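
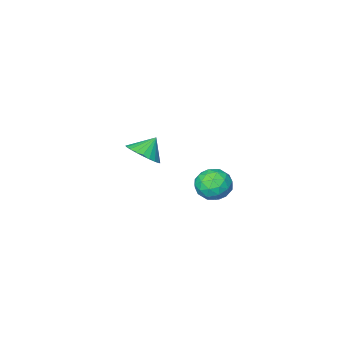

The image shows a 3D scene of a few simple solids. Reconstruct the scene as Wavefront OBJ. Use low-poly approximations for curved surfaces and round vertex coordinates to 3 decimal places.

v 1.353 -2.522 -0.238
v 1.897 -3.171 0.214
v 0.587 -2.538 0.658
v 2.042 -2.851 0.344
v 2.082 -2.481 0.385
v 2.011 -2.117 0.332
v 1.84 -1.815 0.191
v 1.596 -1.62 -0.015
v 1.314 -1.563 -0.255
v 1.038 -1.651 -0.492
v 0.81 -1.873 -0.691
v 0.665 -2.193 -0.821
v 0.625 -2.563 -0.862
v 0.695 -2.927 -0.808
v 0.866 -3.229 -0.668
v 1.111 -3.423 -0.462
v 1.393 -3.481 -0.222
v 1.669 -3.392 0.015
v 0.861 3.964 0.608
v 1.694 3.893 0.211
v 1.106 2.687 1.349
v 1.939 2.616 0.952
v 1.778 3.281 1.575
v 1.627 4.071 1.117
v 1.173 2.509 0.443
v 1.022 3.299 -0.015
v 1.887 2.994 0.109
v 2.261 3.471 0.809
v 0.539 3.109 0.751
v 0.913 3.586 1.451
v 1.257 4.041 0.344
v 1.543 2.539 1.216
v 1.449 2.93 1.582
v 1.939 2.888 1.348
v 1.217 4.145 0.877
v 1.706 4.104 0.643
v 1.755 3.744 1.445
v 1.094 2.476 0.917
v 1.583 2.435 0.683
v 0.861 3.692 0.212
v 1.351 3.65 -0.022
v 1.045 2.836 0.115
v 1.859 3.471 0.051
v 2.003 2.72 0.487
v 1.553 2.657 0.188
v 1.464 3.121 -0.081
v 2.079 3.751 0.462
v 2.222 3 0.898
v 2.128 3.391 1.264
v 2.039 3.855 0.995
v 2.192 3.223 0.403
v 0.578 3.58 0.662
v 0.721 2.829 1.098
v 0.761 2.725 0.565
v 0.672 3.189 0.296
v 0.797 3.86 1.073
v 0.941 3.109 1.509
v 1.336 3.459 1.641
v 1.247 3.923 1.372
v 0.608 3.357 1.157
f 2 1 4
f 2 4 3
f 4 1 5
f 4 5 3
f 5 1 6
f 5 6 3
f 6 1 7
f 6 7 3
f 7 1 8
f 7 8 3
f 8 1 9
f 8 9 3
f 9 1 10
f 9 10 3
f 10 1 11
f 10 11 3
f 11 1 12
f 11 12 3
f 12 1 13
f 12 13 3
f 13 1 14
f 13 14 3
f 14 1 15
f 14 15 3
f 15 1 16
f 15 16 3
f 16 1 17
f 16 17 3
f 17 1 18
f 17 18 3
f 18 1 2
f 18 2 3
f 19 56 35
f 56 30 59
f 35 59 24
f 56 59 35
f 19 35 31
f 35 24 36
f 31 36 20
f 35 36 31
f 19 31 40
f 31 20 41
f 40 41 26
f 31 41 40
f 19 40 52
f 40 26 55
f 52 55 29
f 40 55 52
f 19 52 56
f 52 29 60
f 56 60 30
f 52 60 56
f 20 36 47
f 36 24 50
f 47 50 28
f 36 50 47
f 24 59 37
f 59 30 58
f 37 58 23
f 59 58 37
f 30 60 57
f 60 29 53
f 57 53 21
f 60 53 57
f 29 55 54
f 55 26 42
f 54 42 25
f 55 42 54
f 26 41 46
f 41 20 43
f 46 43 27
f 41 43 46
f 22 48 34
f 48 28 49
f 34 49 23
f 48 49 34
f 22 34 32
f 34 23 33
f 32 33 21
f 34 33 32
f 22 32 39
f 32 21 38
f 39 38 25
f 32 38 39
f 22 39 44
f 39 25 45
f 44 45 27
f 39 45 44
f 22 44 48
f 44 27 51
f 48 51 28
f 44 51 48
f 23 49 37
f 49 28 50
f 37 50 24
f 49 50 37
f 21 33 57
f 33 23 58
f 57 58 30
f 33 58 57
f 25 38 54
f 38 21 53
f 54 53 29
f 38 53 54
f 27 45 46
f 45 25 42
f 46 42 26
f 45 42 46
f 28 51 47
f 51 27 43
f 47 43 20
f 51 43 47



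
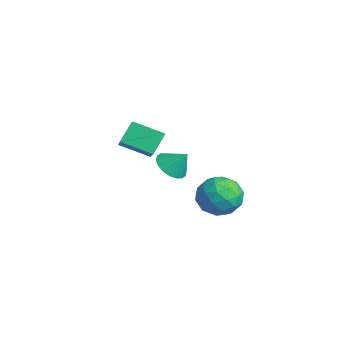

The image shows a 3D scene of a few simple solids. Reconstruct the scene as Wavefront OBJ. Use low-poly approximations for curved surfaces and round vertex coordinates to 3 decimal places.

v -3.736 1.587 -3.552
v -2.963 1.526 -3.924
v -3.264 2.173 -2.668
v -3.101 1.853 -4.067
v -3.365 2.127 -4.108
v -3.702 2.295 -4.039
v -4.046 2.322 -3.873
v -4.328 2.204 -3.644
v -4.494 1.963 -3.396
v -4.509 1.648 -3.179
v -4.371 1.321 -3.036
v -4.107 1.047 -2.995
v -3.77 0.88 -3.064
v -3.426 0.852 -3.23
v -3.144 0.971 -3.459
v -2.978 1.211 -3.707
v -3.944 1.236 -1.74
v -4.687 -0.006 -1.131
v -2.343 0.81 -0.657
v -3.085 -0.432 -0.048
v -3.515 0.532 -2.652
v -4.257 -0.71 -2.043
v -1.913 0.106 -1.569
v -2.656 -1.136 -0.96
v 0.811 2.228 -3.326
v 1.665 2.814 -2.975
v 1.335 0.866 -2.325
v 2.189 1.452 -1.974
v 1.176 1.726 -1.668
v 0.852 2.568 -2.287
v 2.148 1.112 -3.013
v 1.824 1.954 -3.632
v 2.492 2.124 -2.782
v 1.891 2.504 -1.951
v 1.109 1.176 -3.349
v 0.508 1.556 -2.518
v 1.192 2.64 -3.238
v 1.808 1.04 -2.062
v 1.212 1.201 -1.882
v 1.714 1.545 -1.676
v 0.714 2.496 -2.834
v 1.216 2.84 -2.628
v 0.928 2.201 -1.86
v 1.784 0.84 -2.672
v 2.286 1.184 -2.466
v 1.286 2.135 -3.624
v 1.788 2.479 -3.418
v 2.072 1.479 -3.44
v 2.18 2.579 -2.919
v 2.488 1.779 -2.331
v 2.464 1.579 -2.941
v 2.274 2.074 -3.305
v 1.827 2.803 -2.431
v 2.135 2.002 -1.842
v 1.539 2.163 -1.662
v 1.349 2.658 -2.026
v 2.313 2.397 -2.317
v 0.865 1.678 -3.458
v 1.173 0.877 -2.869
v 1.651 1.022 -3.274
v 1.461 1.517 -3.638
v 0.512 1.901 -2.969
v 0.82 1.101 -2.381
v 0.726 1.606 -1.995
v 0.536 2.101 -2.359
v 0.687 1.283 -2.983
f 2 1 4
f 2 4 3
f 4 1 5
f 4 5 3
f 5 1 6
f 5 6 3
f 6 1 7
f 6 7 3
f 7 1 8
f 7 8 3
f 8 1 9
f 8 9 3
f 9 1 10
f 9 10 3
f 10 1 11
f 10 11 3
f 11 1 12
f 11 12 3
f 12 1 13
f 12 13 3
f 13 1 14
f 13 14 3
f 14 1 15
f 14 15 3
f 15 1 16
f 15 16 3
f 16 1 2
f 16 2 3
f 18 20 17
f 21 18 17
f 17 20 19
f 19 21 17
f 18 24 20
f 22 18 21
f 22 24 18
f 20 24 19
f 23 21 19
f 19 24 23
f 23 22 21
f 24 22 23
f 25 62 41
f 62 36 65
f 41 65 30
f 62 65 41
f 25 41 37
f 41 30 42
f 37 42 26
f 41 42 37
f 25 37 46
f 37 26 47
f 46 47 32
f 37 47 46
f 25 46 58
f 46 32 61
f 58 61 35
f 46 61 58
f 25 58 62
f 58 35 66
f 62 66 36
f 58 66 62
f 26 42 53
f 42 30 56
f 53 56 34
f 42 56 53
f 30 65 43
f 65 36 64
f 43 64 29
f 65 64 43
f 36 66 63
f 66 35 59
f 63 59 27
f 66 59 63
f 35 61 60
f 61 32 48
f 60 48 31
f 61 48 60
f 32 47 52
f 47 26 49
f 52 49 33
f 47 49 52
f 28 54 40
f 54 34 55
f 40 55 29
f 54 55 40
f 28 40 38
f 40 29 39
f 38 39 27
f 40 39 38
f 28 38 45
f 38 27 44
f 45 44 31
f 38 44 45
f 28 45 50
f 45 31 51
f 50 51 33
f 45 51 50
f 28 50 54
f 50 33 57
f 54 57 34
f 50 57 54
f 29 55 43
f 55 34 56
f 43 56 30
f 55 56 43
f 27 39 63
f 39 29 64
f 63 64 36
f 39 64 63
f 31 44 60
f 44 27 59
f 60 59 35
f 44 59 60
f 33 51 52
f 51 31 48
f 52 48 32
f 51 48 52
f 34 57 53
f 57 33 49
f 53 49 26
f 57 49 53



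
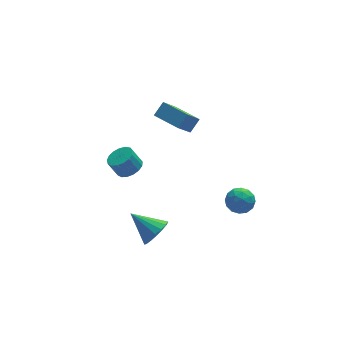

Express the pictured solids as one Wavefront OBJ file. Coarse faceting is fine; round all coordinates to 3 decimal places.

v -3.329 0.3 2.226
v -2.618 0.256 2.589
v -3.099 0.457 3.557
v -3.811 0.5 3.194
v -2.651 0.626 2.496
v -3.132 0.827 3.464
v -2.839 0.921 2.341
v -3.321 1.122 3.309
v -3.14 1.074 2.16
v -3.621 1.275 3.128
v -3.484 1.049 1.994
v -3.966 1.25 2.962
v -3.792 0.853 1.881
v -4.274 1.054 2.849
v -3.995 0.53 1.847
v -4.477 0.73 2.815
v -4.045 0.154 1.9
v -4.527 0.355 2.868
v -3.931 -0.189 2.028
v -4.413 0.012 2.996
v -3.679 -0.419 2.201
v -4.161 -0.219 3.169
v -3.347 -0.485 2.38
v -3.829 -0.285 3.348
v -3.011 -0.371 2.523
v -3.493 -0.171 3.492
v -2.748 -0.104 2.599
v -3.229 0.097 3.567
v -0.179 3.862 2.335
v -1.151 3.037 3.77
v 0.469 4.245 2.993
v -0.503 3.42 4.429
v 0.783 2.48 2.191
v -0.189 1.655 3.627
v 1.431 2.863 2.85
v 0.459 2.038 4.285
v -3.136 -4.082 0.661
v -2.51 -3.385 0.585
v -4.224 -2.998 1.639
v -2.777 -3.329 0.227
v -3.127 -3.446 -0.032
v -3.478 -3.708 -0.132
v -3.751 -4.056 -0.05
v -3.884 -4.41 0.194
v -3.845 -4.689 0.546
v -3.644 -4.828 0.923
v -3.327 -4.796 1.241
v -2.966 -4.601 1.425
v -2.644 -4.287 1.435
v -2.435 -3.925 1.267
v -2.387 -3.6 0.96
v 2.284 -2.625 -0.035
v 2.737 -3.012 0.603
v 1.143 -2.588 0.797
v 1.596 -2.975 1.435
v 1.786 -2.156 1.2
v 2.49 -2.179 0.686
v 1.39 -3.421 0.714
v 2.094 -3.444 0.2
v 2.184 -3.504 1.066
v 2.429 -2.722 1.366
v 1.451 -2.878 0.034
v 1.696 -2.096 0.334
v 2.61 -2.822 0.211
v 1.27 -2.778 1.189
v 1.381 -2.297 1.051
v 1.647 -2.524 1.426
v 2.466 -2.332 0.26
v 2.732 -2.56 0.635
v 2.173 -2.056 0.986
v 1.148 -3.04 0.765
v 1.414 -3.268 1.14
v 2.233 -3.076 -0.026
v 2.499 -3.303 0.349
v 1.707 -3.544 0.414
v 2.552 -3.338 0.858
v 1.881 -3.316 1.347
v 1.76 -3.579 0.923
v 2.174 -3.592 0.621
v 2.695 -2.879 1.035
v 2.025 -2.857 1.524
v 2.136 -2.375 1.386
v 2.551 -2.389 1.083
v 2.371 -3.168 1.307
v 1.855 -2.743 -0.124
v 1.185 -2.721 0.365
v 1.329 -3.211 0.317
v 1.744 -3.225 0.014
v 1.999 -2.284 0.053
v 1.328 -2.262 0.542
v 1.706 -2.008 0.779
v 2.12 -2.021 0.477
v 1.509 -2.432 0.093
f 2 1 5
f 2 5 3
f 3 5 6
f 3 6 4
f 5 1 7
f 5 7 6
f 6 7 8
f 6 8 4
f 7 1 9
f 7 9 8
f 8 9 10
f 8 10 4
f 9 1 11
f 9 11 10
f 10 11 12
f 10 12 4
f 11 1 13
f 11 13 12
f 12 13 14
f 12 14 4
f 13 1 15
f 13 15 14
f 14 15 16
f 14 16 4
f 15 1 17
f 15 17 16
f 16 17 18
f 16 18 4
f 17 1 19
f 17 19 18
f 18 19 20
f 18 20 4
f 19 1 21
f 19 21 20
f 20 21 22
f 20 22 4
f 21 1 23
f 21 23 22
f 22 23 24
f 22 24 4
f 23 1 25
f 23 25 24
f 24 25 26
f 24 26 4
f 25 1 27
f 25 27 26
f 26 27 28
f 26 28 4
f 27 1 2
f 27 2 28
f 28 2 3
f 28 3 4
f 30 32 29
f 33 30 29
f 29 32 31
f 31 33 29
f 30 36 32
f 34 30 33
f 34 36 30
f 32 36 31
f 35 33 31
f 31 36 35
f 35 34 33
f 36 34 35
f 38 37 40
f 38 40 39
f 40 37 41
f 40 41 39
f 41 37 42
f 41 42 39
f 42 37 43
f 42 43 39
f 43 37 44
f 43 44 39
f 44 37 45
f 44 45 39
f 45 37 46
f 45 46 39
f 46 37 47
f 46 47 39
f 47 37 48
f 47 48 39
f 48 37 49
f 48 49 39
f 49 37 50
f 49 50 39
f 50 37 51
f 50 51 39
f 51 37 38
f 51 38 39
f 52 89 68
f 89 63 92
f 68 92 57
f 89 92 68
f 52 68 64
f 68 57 69
f 64 69 53
f 68 69 64
f 52 64 73
f 64 53 74
f 73 74 59
f 64 74 73
f 52 73 85
f 73 59 88
f 85 88 62
f 73 88 85
f 52 85 89
f 85 62 93
f 89 93 63
f 85 93 89
f 53 69 80
f 69 57 83
f 80 83 61
f 69 83 80
f 57 92 70
f 92 63 91
f 70 91 56
f 92 91 70
f 63 93 90
f 93 62 86
f 90 86 54
f 93 86 90
f 62 88 87
f 88 59 75
f 87 75 58
f 88 75 87
f 59 74 79
f 74 53 76
f 79 76 60
f 74 76 79
f 55 81 67
f 81 61 82
f 67 82 56
f 81 82 67
f 55 67 65
f 67 56 66
f 65 66 54
f 67 66 65
f 55 65 72
f 65 54 71
f 72 71 58
f 65 71 72
f 55 72 77
f 72 58 78
f 77 78 60
f 72 78 77
f 55 77 81
f 77 60 84
f 81 84 61
f 77 84 81
f 56 82 70
f 82 61 83
f 70 83 57
f 82 83 70
f 54 66 90
f 66 56 91
f 90 91 63
f 66 91 90
f 58 71 87
f 71 54 86
f 87 86 62
f 71 86 87
f 60 78 79
f 78 58 75
f 79 75 59
f 78 75 79
f 61 84 80
f 84 60 76
f 80 76 53
f 84 76 80



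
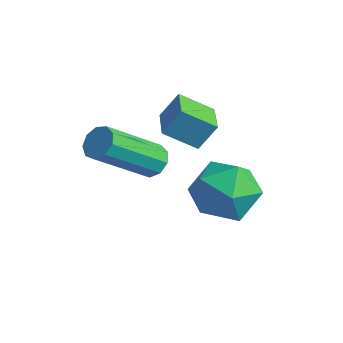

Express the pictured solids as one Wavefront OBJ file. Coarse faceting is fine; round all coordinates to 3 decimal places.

v -1.034 0.559 -3.33
v -0.411 -0.37 -3.2
v -2.109 0.03 -1.96
v -1.486 -0.899 -1.83
v -1.058 0.108 -1.567
v -0.393 0.435 -2.414
v -2.127 -0.775 -2.746
v -1.462 -0.448 -3.593
v -1.087 -1.194 -2.839
v -0.426 -0.648 -2.11
v -2.094 0.308 -3.05
v -1.433 0.854 -2.321
v -2.359 -0.327 -0.641
v -2.974 -1.069 -0.014
v -2.128 0.148 0.149
v -2.743 -0.595 0.776
v -1.437 -0.985 -0.516
v -2.052 -1.728 0.111
v -1.206 -0.511 0.274
v -1.821 -1.253 0.901
v -2.572 -1.626 -1.395
v -2.046 -1.792 -1.492
v -2.302 -3.421 -0.082
v -2.828 -3.254 0.015
v -2.053 -1.541 -1.203
v -2.309 -3.17 0.207
v -2.302 -1.329 -1.004
v -2.558 -2.958 0.407
v -2.678 -1.256 -0.988
v -2.934 -2.885 0.423
v -3.004 -1.356 -1.162
v -3.26 -2.985 0.248
v -3.128 -1.582 -1.446
v -3.384 -3.211 -0.035
v -2.992 -1.828 -1.706
v -3.248 -3.457 -0.295
v -2.659 -1.98 -1.82
v -2.915 -3.609 -0.41
v -2.286 -1.966 -1.736
v -2.542 -3.594 -0.325
f 1 12 6
f 1 6 2
f 1 2 8
f 1 8 11
f 1 11 12
f 2 6 10
f 6 12 5
f 12 11 3
f 11 8 7
f 8 2 9
f 4 10 5
f 4 5 3
f 4 3 7
f 4 7 9
f 4 9 10
f 5 10 6
f 3 5 12
f 7 3 11
f 9 7 8
f 10 9 2
f 14 16 13
f 17 14 13
f 13 16 15
f 15 17 13
f 14 20 16
f 18 14 17
f 18 20 14
f 16 20 15
f 19 17 15
f 15 20 19
f 19 18 17
f 20 18 19
f 22 21 25
f 22 25 23
f 23 25 26
f 23 26 24
f 25 21 27
f 25 27 26
f 26 27 28
f 26 28 24
f 27 21 29
f 27 29 28
f 28 29 30
f 28 30 24
f 29 21 31
f 29 31 30
f 30 31 32
f 30 32 24
f 31 21 33
f 31 33 32
f 32 33 34
f 32 34 24
f 33 21 35
f 33 35 34
f 34 35 36
f 34 36 24
f 35 21 37
f 35 37 36
f 36 37 38
f 36 38 24
f 37 21 39
f 37 39 38
f 38 39 40
f 38 40 24
f 39 21 22
f 39 22 40
f 40 22 23
f 40 23 24



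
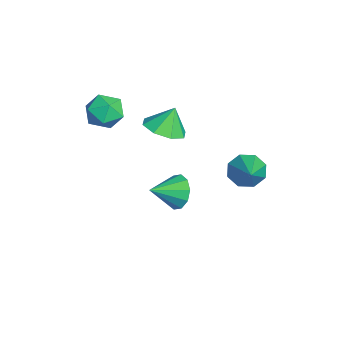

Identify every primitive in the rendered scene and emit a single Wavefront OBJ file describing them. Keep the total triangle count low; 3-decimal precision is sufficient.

v 2.25 3.714 0.79
v 2.637 3.297 0.133
v 3.93 3.606 1.85
v 2.706 3.958 0.091
v 2.507 4.476 0.459
v 2.158 4.548 1.021
v 1.862 4.131 1.448
v 1.793 3.47 1.49
v 1.992 2.952 1.122
v 2.341 2.88 0.56
v -1.03 0.619 1.313
v -0.008 0.792 1.396
v -1.21 1.121 2.487
v -0.396 1.407 1.073
v -1.155 1.56 0.89
v -1.841 1.162 0.955
v -2.052 0.445 1.23
v -1.664 -0.17 1.553
v -0.904 -0.323 1.736
v -0.218 0.075 1.671
v -1.622 -1.672 2.6
v -1.214 -1.992 1.746
v -3.086 -1.708 1.914
v -2.678 -2.028 1.06
v -2.697 -2.626 1.86
v -1.792 -2.604 2.284
v -2.508 -1.096 1.376
v -1.603 -1.074 1.8
v -1.762 -1.636 0.99
v -1.879 -2.582 1.289
v -2.421 -1.118 2.371
v -2.538 -2.064 2.67
v 0.06 1.067 -2.135
v 0.645 1.539 -1.571
v 0.5 -0.207 -1.525
v 0.133 1.492 -1.3
v -0.407 1.283 -1.348
v -0.768 0.991 -1.697
v -0.813 0.729 -2.213
v -0.525 0.595 -2.7
v -0.013 0.642 -2.97
v 0.527 0.851 -2.922
v 0.888 1.143 -2.573
v 0.934 1.406 -2.057
f 2 1 4
f 2 4 3
f 4 1 5
f 4 5 3
f 5 1 6
f 5 6 3
f 6 1 7
f 6 7 3
f 7 1 8
f 7 8 3
f 8 1 9
f 8 9 3
f 9 1 10
f 9 10 3
f 10 1 2
f 10 2 3
f 12 11 14
f 12 14 13
f 14 11 15
f 14 15 13
f 15 11 16
f 15 16 13
f 16 11 17
f 16 17 13
f 17 11 18
f 17 18 13
f 18 11 19
f 18 19 13
f 19 11 20
f 19 20 13
f 20 11 12
f 20 12 13
f 21 32 26
f 21 26 22
f 21 22 28
f 21 28 31
f 21 31 32
f 22 26 30
f 26 32 25
f 32 31 23
f 31 28 27
f 28 22 29
f 24 30 25
f 24 25 23
f 24 23 27
f 24 27 29
f 24 29 30
f 25 30 26
f 23 25 32
f 27 23 31
f 29 27 28
f 30 29 22
f 34 33 36
f 34 36 35
f 36 33 37
f 36 37 35
f 37 33 38
f 37 38 35
f 38 33 39
f 38 39 35
f 39 33 40
f 39 40 35
f 40 33 41
f 40 41 35
f 41 33 42
f 41 42 35
f 42 33 43
f 42 43 35
f 43 33 44
f 43 44 35
f 44 33 34
f 44 34 35



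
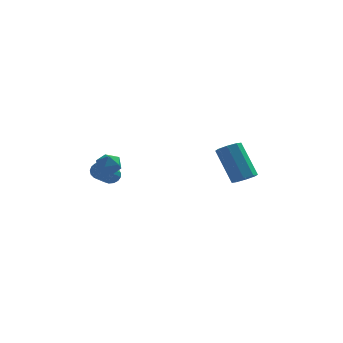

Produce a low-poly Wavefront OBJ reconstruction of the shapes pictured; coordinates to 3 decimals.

v -2.697 -1.507 -1.825
v -2.329 -1.758 -2.094
v -2.716 -3.404 -1.084
v -3.083 -3.153 -0.815
v -2.207 -1.666 -1.897
v -2.593 -3.313 -0.887
v -2.197 -1.537 -1.684
v -2.584 -3.184 -0.674
v -2.302 -1.402 -1.503
v -2.688 -3.049 -0.494
v -2.497 -1.291 -1.396
v -2.883 -2.937 -0.386
v -2.738 -1.229 -1.387
v -3.124 -2.876 -0.378
v -2.969 -1.23 -1.479
v -3.356 -2.877 -0.469
v -3.138 -1.295 -1.649
v -3.525 -2.942 -0.64
v -3.206 -1.409 -1.86
v -3.593 -3.056 -0.851
v -3.157 -1.544 -2.063
v -3.544 -3.191 -1.053
v -3.003 -1.672 -2.211
v -3.39 -3.318 -1.202
v -2.779 -1.761 -2.271
v -3.165 -3.408 -1.261
v -2.535 -1.792 -2.228
v -2.922 -3.439 -1.219
v 3.798 1.047 -3.202
v 4.435 1.094 -2.942
v 3.639 2.119 -1.178
v 3.002 2.073 -1.438
v 4.308 1.51 -3.241
v 3.512 2.535 -1.477
v 3.882 1.655 -3.517
v 3.086 2.681 -1.753
v 3.407 1.444 -3.609
v 2.611 2.47 -1.845
v 3.161 1.001 -3.462
v 2.365 2.026 -1.698
v 3.288 0.585 -3.163
v 2.492 1.61 -1.399
v 3.714 0.439 -2.887
v 2.918 1.465 -1.123
v 4.189 0.65 -2.795
v 3.393 1.676 -1.031
v -2.512 -3.242 -0.209
v -2.201 -3.62 0.268
v -3.159 -4.1 -0.468
v -2.848 -4.478 0.009
v -3.251 -3.959 0.195
v -2.851 -3.428 0.355
v -2.509 -4.292 -0.555
v -2.109 -3.761 -0.395
v -2.199 -4.269 0.054
v -2.657 -4.063 0.517
v -2.703 -3.657 -0.717
v -3.161 -3.451 -0.254
f 2 1 5
f 2 5 3
f 3 5 6
f 3 6 4
f 5 1 7
f 5 7 6
f 6 7 8
f 6 8 4
f 7 1 9
f 7 9 8
f 8 9 10
f 8 10 4
f 9 1 11
f 9 11 10
f 10 11 12
f 10 12 4
f 11 1 13
f 11 13 12
f 12 13 14
f 12 14 4
f 13 1 15
f 13 15 14
f 14 15 16
f 14 16 4
f 15 1 17
f 15 17 16
f 16 17 18
f 16 18 4
f 17 1 19
f 17 19 18
f 18 19 20
f 18 20 4
f 19 1 21
f 19 21 20
f 20 21 22
f 20 22 4
f 21 1 23
f 21 23 22
f 22 23 24
f 22 24 4
f 23 1 25
f 23 25 24
f 24 25 26
f 24 26 4
f 25 1 27
f 25 27 26
f 26 27 28
f 26 28 4
f 27 1 2
f 27 2 28
f 28 2 3
f 28 3 4
f 30 29 33
f 30 33 31
f 31 33 34
f 31 34 32
f 33 29 35
f 33 35 34
f 34 35 36
f 34 36 32
f 35 29 37
f 35 37 36
f 36 37 38
f 36 38 32
f 37 29 39
f 37 39 38
f 38 39 40
f 38 40 32
f 39 29 41
f 39 41 40
f 40 41 42
f 40 42 32
f 41 29 43
f 41 43 42
f 42 43 44
f 42 44 32
f 43 29 45
f 43 45 44
f 44 45 46
f 44 46 32
f 45 29 30
f 45 30 46
f 46 30 31
f 46 31 32
f 47 58 52
f 47 52 48
f 47 48 54
f 47 54 57
f 47 57 58
f 48 52 56
f 52 58 51
f 58 57 49
f 57 54 53
f 54 48 55
f 50 56 51
f 50 51 49
f 50 49 53
f 50 53 55
f 50 55 56
f 51 56 52
f 49 51 58
f 53 49 57
f 55 53 54
f 56 55 48



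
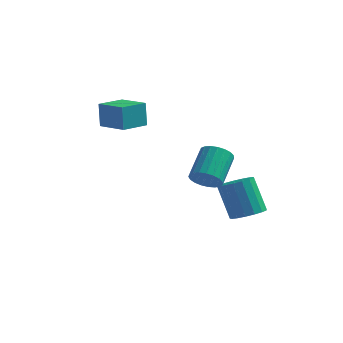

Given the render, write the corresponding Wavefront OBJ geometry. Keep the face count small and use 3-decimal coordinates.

v 1.884 3.141 -3.728
v 2.434 2.51 -3.324
v 1.586 2.947 -1.487
v 1.036 3.579 -1.892
v 2.671 2.886 -3.304
v 1.823 3.324 -1.467
v 2.728 3.321 -3.381
v 1.88 3.758 -1.545
v 2.592 3.714 -3.538
v 1.743 4.152 -1.701
v 2.293 3.977 -3.739
v 1.444 4.414 -1.902
v 1.901 4.047 -3.937
v 1.052 4.485 -2.1
v 1.505 3.911 -4.087
v 0.656 4.348 -2.25
v 1.196 3.598 -4.155
v 0.347 4.035 -2.318
v 1.044 3.18 -4.126
v 0.196 3.618 -2.289
v 1.085 2.754 -4.005
v 0.237 3.191 -2.168
v 1.31 2.416 -3.821
v 0.461 2.853 -1.984
v 1.665 2.244 -3.616
v 0.817 2.682 -1.779
v 2.071 2.278 -3.436
v 1.223 2.716 -1.6
v 1.592 -1.626 0.711
v 2.401 -1.628 0.749
v 2.357 -0.157 1.767
v 1.548 -0.154 1.729
v 2.344 -1.44 0.475
v 2.301 0.031 1.493
v 2.157 -1.285 0.242
v 2.114 0.187 1.26
v 1.873 -1.188 0.09
v 1.829 0.284 1.108
v 1.54 -1.167 0.045
v 1.496 0.305 1.064
v 1.215 -1.225 0.116
v 1.172 0.246 1.134
v 0.956 -1.353 0.289
v 0.913 0.119 1.307
v 0.807 -1.528 0.535
v 0.764 -0.056 1.554
v 0.794 -1.719 0.812
v 0.75 -0.248 1.83
v 0.918 -1.895 1.071
v 0.874 -0.423 2.089
v 1.159 -2.024 1.268
v 1.115 -0.552 2.286
v 1.475 -2.084 1.368
v 1.431 -0.613 2.387
v 1.811 -2.065 1.355
v 1.767 -0.594 2.373
v 2.109 -1.97 1.231
v 2.065 -0.499 2.249
v 2.318 -1.816 1.016
v 2.274 -0.344 2.034
v -4.661 0.587 2.093
v -4.819 0.796 3.427
v -4.067 1.924 1.954
v -4.225 2.133 3.288
v -3.155 -0.053 2.372
v -3.313 0.156 3.706
v -2.561 1.284 2.233
v -2.719 1.493 3.567
f 2 1 5
f 2 5 3
f 3 5 6
f 3 6 4
f 5 1 7
f 5 7 6
f 6 7 8
f 6 8 4
f 7 1 9
f 7 9 8
f 8 9 10
f 8 10 4
f 9 1 11
f 9 11 10
f 10 11 12
f 10 12 4
f 11 1 13
f 11 13 12
f 12 13 14
f 12 14 4
f 13 1 15
f 13 15 14
f 14 15 16
f 14 16 4
f 15 1 17
f 15 17 16
f 16 17 18
f 16 18 4
f 17 1 19
f 17 19 18
f 18 19 20
f 18 20 4
f 19 1 21
f 19 21 20
f 20 21 22
f 20 22 4
f 21 1 23
f 21 23 22
f 22 23 24
f 22 24 4
f 23 1 25
f 23 25 24
f 24 25 26
f 24 26 4
f 25 1 27
f 25 27 26
f 26 27 28
f 26 28 4
f 27 1 2
f 27 2 28
f 28 2 3
f 28 3 4
f 30 29 33
f 30 33 31
f 31 33 34
f 31 34 32
f 33 29 35
f 33 35 34
f 34 35 36
f 34 36 32
f 35 29 37
f 35 37 36
f 36 37 38
f 36 38 32
f 37 29 39
f 37 39 38
f 38 39 40
f 38 40 32
f 39 29 41
f 39 41 40
f 40 41 42
f 40 42 32
f 41 29 43
f 41 43 42
f 42 43 44
f 42 44 32
f 43 29 45
f 43 45 44
f 44 45 46
f 44 46 32
f 45 29 47
f 45 47 46
f 46 47 48
f 46 48 32
f 47 29 49
f 47 49 48
f 48 49 50
f 48 50 32
f 49 29 51
f 49 51 50
f 50 51 52
f 50 52 32
f 51 29 53
f 51 53 52
f 52 53 54
f 52 54 32
f 53 29 55
f 53 55 54
f 54 55 56
f 54 56 32
f 55 29 57
f 55 57 56
f 56 57 58
f 56 58 32
f 57 29 59
f 57 59 58
f 58 59 60
f 58 60 32
f 59 29 30
f 59 30 60
f 60 30 31
f 60 31 32
f 62 64 61
f 65 62 61
f 61 64 63
f 63 65 61
f 62 68 64
f 66 62 65
f 66 68 62
f 64 68 63
f 67 65 63
f 63 68 67
f 67 66 65
f 68 66 67



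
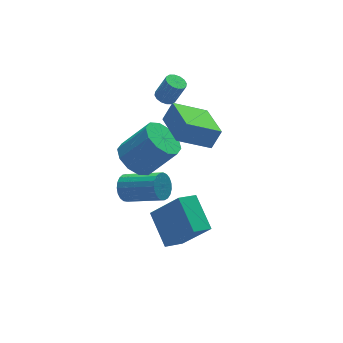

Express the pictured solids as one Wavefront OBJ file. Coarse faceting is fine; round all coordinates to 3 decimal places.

v -4.15 2.63 -0.53
v -3.477 2.135 -1.23
v -2.256 1.534 0.37
v -2.93 2.03 1.07
v -3.266 2.77 -1.152
v -2.046 2.17 0.448
v -3.393 3.352 -0.837
v -2.173 2.751 0.763
v -3.809 3.658 -0.404
v -2.589 3.057 1.196
v -4.356 3.572 -0.02
v -3.135 2.971 1.58
v -4.824 3.126 0.17
v -3.603 2.525 1.77
v -5.034 2.49 0.092
v -3.814 1.89 1.692
v -4.907 1.909 -0.223
v -3.687 1.308 1.377
v -4.491 1.603 -0.656
v -3.271 1.002 0.944
v -3.945 1.689 -1.04
v -2.724 1.088 0.56
v -3.914 -2.631 -1.472
v -3.761 -0.914 -0.519
v -4.868 -1.622 -3.139
v -4.715 0.096 -2.186
v -2.885 -2.456 -1.954
v -2.732 -0.738 -1.001
v -3.839 -1.446 -3.621
v -3.686 0.271 -2.668
v -4.31 3.33 -3.408
v -3.788 3.411 -3.982
v -2.569 1.912 -3.086
v -3.09 1.83 -2.512
v -3.683 3.627 -3.764
v -2.463 2.128 -2.868
v -3.686 3.792 -3.484
v -2.466 2.292 -2.589
v -3.797 3.876 -3.191
v -2.577 2.377 -2.296
v -3.996 3.866 -2.936
v -2.777 2.367 -2.041
v -4.25 3.764 -2.762
v -3.031 2.264 -1.867
v -4.514 3.586 -2.7
v -3.295 2.086 -1.805
v -4.743 3.364 -2.76
v -3.524 1.864 -1.865
v -4.897 3.136 -2.932
v -3.678 1.637 -2.037
v -4.949 2.942 -3.187
v -3.73 1.442 -2.291
v -4.891 2.815 -3.479
v -3.672 1.315 -2.584
v -4.732 2.776 -3.759
v -3.513 1.277 -2.864
v -4.5 2.834 -3.979
v -3.281 1.334 -3.083
v -4.235 2.977 -4.099
v -3.016 1.478 -3.204
v -3.983 3.181 -4.1
v -2.764 1.682 -3.205
v -1.851 3.848 2.214
v -1.346 3.959 2.028
v -0.863 3.722 3.2
v -1.369 3.612 3.386
v -1.447 4.209 2.12
v -0.964 3.972 3.292
v -1.656 4.362 2.237
v -1.173 4.125 3.409
v -1.918 4.378 2.348
v -1.435 4.141 3.52
v -2.162 4.251 2.423
v -1.679 4.015 3.595
v -2.323 4.017 2.442
v -1.84 3.781 3.614
v -2.357 3.738 2.4
v -1.874 3.501 3.572
v -2.256 3.488 2.308
v -1.773 3.251 3.48
v -2.047 3.335 2.191
v -1.564 3.098 3.363
v -1.785 3.319 2.08
v -1.302 3.082 3.252
v -1.541 3.445 2.005
v -1.058 3.209 3.177
v -1.38 3.679 1.986
v -0.897 3.443 3.158
v -1.751 -0.419 1.892
v -3.337 0.07 2.817
v -1.328 1.657 1.521
v -2.915 2.145 2.446
v -1.185 -0.365 2.834
v -2.772 0.123 3.759
v -0.763 1.71 2.463
v -2.349 2.199 3.388
f 2 1 5
f 2 5 3
f 3 5 6
f 3 6 4
f 5 1 7
f 5 7 6
f 6 7 8
f 6 8 4
f 7 1 9
f 7 9 8
f 8 9 10
f 8 10 4
f 9 1 11
f 9 11 10
f 10 11 12
f 10 12 4
f 11 1 13
f 11 13 12
f 12 13 14
f 12 14 4
f 13 1 15
f 13 15 14
f 14 15 16
f 14 16 4
f 15 1 17
f 15 17 16
f 16 17 18
f 16 18 4
f 17 1 19
f 17 19 18
f 18 19 20
f 18 20 4
f 19 1 21
f 19 21 20
f 20 21 22
f 20 22 4
f 21 1 2
f 21 2 22
f 22 2 3
f 22 3 4
f 24 26 23
f 27 24 23
f 23 26 25
f 25 27 23
f 24 30 26
f 28 24 27
f 28 30 24
f 26 30 25
f 29 27 25
f 25 30 29
f 29 28 27
f 30 28 29
f 32 31 35
f 32 35 33
f 33 35 36
f 33 36 34
f 35 31 37
f 35 37 36
f 36 37 38
f 36 38 34
f 37 31 39
f 37 39 38
f 38 39 40
f 38 40 34
f 39 31 41
f 39 41 40
f 40 41 42
f 40 42 34
f 41 31 43
f 41 43 42
f 42 43 44
f 42 44 34
f 43 31 45
f 43 45 44
f 44 45 46
f 44 46 34
f 45 31 47
f 45 47 46
f 46 47 48
f 46 48 34
f 47 31 49
f 47 49 48
f 48 49 50
f 48 50 34
f 49 31 51
f 49 51 50
f 50 51 52
f 50 52 34
f 51 31 53
f 51 53 52
f 52 53 54
f 52 54 34
f 53 31 55
f 53 55 54
f 54 55 56
f 54 56 34
f 55 31 57
f 55 57 56
f 56 57 58
f 56 58 34
f 57 31 59
f 57 59 58
f 58 59 60
f 58 60 34
f 59 31 61
f 59 61 60
f 60 61 62
f 60 62 34
f 61 31 32
f 61 32 62
f 62 32 33
f 62 33 34
f 64 63 67
f 64 67 65
f 65 67 68
f 65 68 66
f 67 63 69
f 67 69 68
f 68 69 70
f 68 70 66
f 69 63 71
f 69 71 70
f 70 71 72
f 70 72 66
f 71 63 73
f 71 73 72
f 72 73 74
f 72 74 66
f 73 63 75
f 73 75 74
f 74 75 76
f 74 76 66
f 75 63 77
f 75 77 76
f 76 77 78
f 76 78 66
f 77 63 79
f 77 79 78
f 78 79 80
f 78 80 66
f 79 63 81
f 79 81 80
f 80 81 82
f 80 82 66
f 81 63 83
f 81 83 82
f 82 83 84
f 82 84 66
f 83 63 85
f 83 85 84
f 84 85 86
f 84 86 66
f 85 63 87
f 85 87 86
f 86 87 88
f 86 88 66
f 87 63 64
f 87 64 88
f 88 64 65
f 88 65 66
f 90 92 89
f 93 90 89
f 89 92 91
f 91 93 89
f 90 96 92
f 94 90 93
f 94 96 90
f 92 96 91
f 95 93 91
f 91 96 95
f 95 94 93
f 96 94 95



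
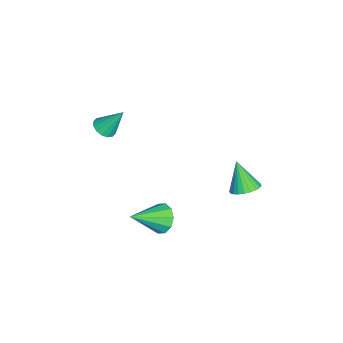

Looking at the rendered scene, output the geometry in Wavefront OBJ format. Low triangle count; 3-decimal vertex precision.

v 2.198 -1.042 -3.863
v 2.746 -1.165 -4.567
v 3.222 -2.478 -2.817
v 2.967 -0.77 -4.243
v 2.896 -0.48 -3.774
v 2.557 -0.405 -3.339
v 2.082 -0.572 -3.104
v 1.651 -0.92 -3.159
v 1.429 -1.314 -3.483
v 1.501 -1.604 -3.952
v 1.839 -1.68 -4.387
v 2.315 -1.512 -4.622
v -0.747 2.844 -3.888
v -0.116 2.295 -3.802
v -1.433 2.296 -2.352
v 0.008 2.559 -3.652
v 0.017 2.867 -3.539
v -0.09 3.17 -3.478
v -0.297 3.425 -3.48
v -0.573 3.59 -3.544
v -0.874 3.642 -3.661
v -1.157 3.573 -3.812
v -1.377 3.392 -3.975
v -1.501 3.128 -4.124
v -1.51 2.821 -4.238
v -1.403 2.517 -4.298
v -1.196 2.263 -4.296
v -0.92 2.097 -4.232
v -0.619 2.045 -4.116
v -0.336 2.115 -3.965
v 0.442 -4.083 1.499
v 1.039 -3.842 1.312
v 0.478 -3.117 2.861
v 0.807 -3.629 1.167
v 0.477 -3.537 1.111
v 0.138 -3.591 1.159
v -0.12 -3.777 1.298
v -0.227 -4.045 1.49
v -0.155 -4.323 1.685
v 0.077 -4.536 1.83
v 0.406 -4.628 1.886
v 0.746 -4.574 1.838
v 1.003 -4.388 1.7
v 1.111 -4.12 1.507
f 2 1 4
f 2 4 3
f 4 1 5
f 4 5 3
f 5 1 6
f 5 6 3
f 6 1 7
f 6 7 3
f 7 1 8
f 7 8 3
f 8 1 9
f 8 9 3
f 9 1 10
f 9 10 3
f 10 1 11
f 10 11 3
f 11 1 12
f 11 12 3
f 12 1 2
f 12 2 3
f 14 13 16
f 14 16 15
f 16 13 17
f 16 17 15
f 17 13 18
f 17 18 15
f 18 13 19
f 18 19 15
f 19 13 20
f 19 20 15
f 20 13 21
f 20 21 15
f 21 13 22
f 21 22 15
f 22 13 23
f 22 23 15
f 23 13 24
f 23 24 15
f 24 13 25
f 24 25 15
f 25 13 26
f 25 26 15
f 26 13 27
f 26 27 15
f 27 13 28
f 27 28 15
f 28 13 29
f 28 29 15
f 29 13 30
f 29 30 15
f 30 13 14
f 30 14 15
f 32 31 34
f 32 34 33
f 34 31 35
f 34 35 33
f 35 31 36
f 35 36 33
f 36 31 37
f 36 37 33
f 37 31 38
f 37 38 33
f 38 31 39
f 38 39 33
f 39 31 40
f 39 40 33
f 40 31 41
f 40 41 33
f 41 31 42
f 41 42 33
f 42 31 43
f 42 43 33
f 43 31 44
f 43 44 33
f 44 31 32
f 44 32 33



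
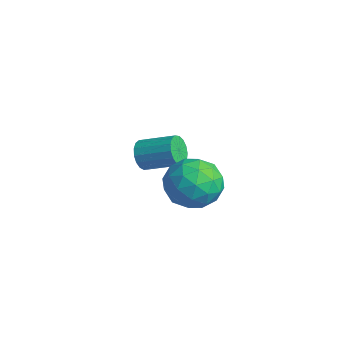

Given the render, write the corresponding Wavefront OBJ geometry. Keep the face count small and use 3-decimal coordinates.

v 0.857 0.643 2.367
v 1.431 0.155 1.761
v -0.391 0.225 1.519
v 0.183 -0.263 0.913
v 0.051 -0.582 1.817
v 0.823 -0.324 2.341
v 0.217 0.704 0.939
v 0.989 0.962 1.463
v 1.036 0.192 0.879
v 0.934 -0.602 1.421
v 0.106 0.982 1.859
v 0.004 0.188 2.401
v 1.254 0.435 2.138
v -0.214 -0.055 1.142
v -0.291 -0.243 1.673
v 0.047 -0.53 1.317
v 0.896 0.154 2.479
v 1.234 -0.133 2.123
v 0.422 -0.566 2.156
v -0.194 0.513 1.157
v 0.144 0.226 0.801
v 0.993 0.91 1.963
v 1.331 0.623 1.607
v 0.618 0.946 1.124
v 1.359 0.171 1.263
v 0.626 -0.075 0.765
v 0.646 0.493 0.781
v 1.099 0.645 1.088
v 1.299 -0.296 1.582
v 0.565 -0.542 1.084
v 0.488 -0.729 1.615
v 0.941 -0.578 1.923
v 1.067 -0.274 1.064
v 0.475 0.922 2.196
v -0.259 0.676 1.698
v 0.099 0.958 1.357
v 0.552 1.109 1.665
v 0.414 0.455 2.515
v -0.319 0.209 2.017
v -0.059 -0.265 2.192
v 0.394 -0.113 2.499
v -0.027 0.654 2.216
v -3.203 0.48 0.516
v -2.836 0.337 0.09
v -1.971 1.157 0.557
v -2.337 1.3 0.984
v -2.981 0.549 -0.015
v -2.116 1.369 0.452
v -3.176 0.746 0.002
v -2.311 1.566 0.469
v -3.378 0.882 0.136
v -2.512 1.701 0.603
v -3.539 0.925 0.358
v -2.674 1.745 0.825
v -3.623 0.867 0.616
v -2.758 1.687 1.083
v -3.611 0.72 0.851
v -2.746 1.54 1.318
v -3.505 0.518 1.01
v -2.64 1.338 1.477
v -3.33 0.308 1.055
v -2.465 1.127 1.522
v -3.126 0.137 0.977
v -2.261 0.956 1.445
v -2.939 0.044 0.794
v -2.074 0.864 1.261
v -2.813 0.052 0.547
v -1.948 0.871 1.014
v -2.776 0.157 0.293
v -1.911 0.977 0.76
f 1 38 17
f 38 12 41
f 17 41 6
f 38 41 17
f 1 17 13
f 17 6 18
f 13 18 2
f 17 18 13
f 1 13 22
f 13 2 23
f 22 23 8
f 13 23 22
f 1 22 34
f 22 8 37
f 34 37 11
f 22 37 34
f 1 34 38
f 34 11 42
f 38 42 12
f 34 42 38
f 2 18 29
f 18 6 32
f 29 32 10
f 18 32 29
f 6 41 19
f 41 12 40
f 19 40 5
f 41 40 19
f 12 42 39
f 42 11 35
f 39 35 3
f 42 35 39
f 11 37 36
f 37 8 24
f 36 24 7
f 37 24 36
f 8 23 28
f 23 2 25
f 28 25 9
f 23 25 28
f 4 30 16
f 30 10 31
f 16 31 5
f 30 31 16
f 4 16 14
f 16 5 15
f 14 15 3
f 16 15 14
f 4 14 21
f 14 3 20
f 21 20 7
f 14 20 21
f 4 21 26
f 21 7 27
f 26 27 9
f 21 27 26
f 4 26 30
f 26 9 33
f 30 33 10
f 26 33 30
f 5 31 19
f 31 10 32
f 19 32 6
f 31 32 19
f 3 15 39
f 15 5 40
f 39 40 12
f 15 40 39
f 7 20 36
f 20 3 35
f 36 35 11
f 20 35 36
f 9 27 28
f 27 7 24
f 28 24 8
f 27 24 28
f 10 33 29
f 33 9 25
f 29 25 2
f 33 25 29
f 44 43 47
f 44 47 45
f 45 47 48
f 45 48 46
f 47 43 49
f 47 49 48
f 48 49 50
f 48 50 46
f 49 43 51
f 49 51 50
f 50 51 52
f 50 52 46
f 51 43 53
f 51 53 52
f 52 53 54
f 52 54 46
f 53 43 55
f 53 55 54
f 54 55 56
f 54 56 46
f 55 43 57
f 55 57 56
f 56 57 58
f 56 58 46
f 57 43 59
f 57 59 58
f 58 59 60
f 58 60 46
f 59 43 61
f 59 61 60
f 60 61 62
f 60 62 46
f 61 43 63
f 61 63 62
f 62 63 64
f 62 64 46
f 63 43 65
f 63 65 64
f 64 65 66
f 64 66 46
f 65 43 67
f 65 67 66
f 66 67 68
f 66 68 46
f 67 43 69
f 67 69 68
f 68 69 70
f 68 70 46
f 69 43 44
f 69 44 70
f 70 44 45
f 70 45 46



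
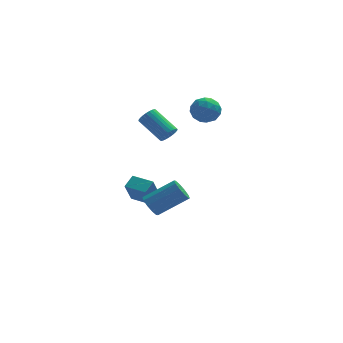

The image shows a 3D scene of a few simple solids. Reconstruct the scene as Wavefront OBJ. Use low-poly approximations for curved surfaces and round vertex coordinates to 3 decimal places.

v 3.24 2.141 2.739
v 3.961 2.492 3.134
v 3.379 0.948 3.546
v 4.1 1.299 3.941
v 3.291 1.646 4.097
v 3.205 2.383 3.599
v 4.135 1.057 3.081
v 4.049 1.794 2.583
v 4.514 1.822 3.346
v 3.992 2.186 3.974
v 3.348 1.254 2.706
v 2.826 1.618 3.334
v 3.589 2.421 2.866
v 3.751 1.019 3.814
v 3.276 1.223 3.906
v 3.7 1.429 4.138
v 3.144 2.357 3.139
v 3.568 2.563 3.371
v 3.174 2.066 3.937
v 3.772 0.877 3.309
v 4.196 1.083 3.541
v 3.64 2.011 2.542
v 4.064 2.217 2.774
v 4.166 1.374 2.743
v 4.337 2.233 3.223
v 4.418 1.532 3.697
v 4.439 1.39 3.191
v 4.389 1.823 2.898
v 4.031 2.447 3.592
v 4.112 1.747 4.066
v 3.637 1.95 4.157
v 3.586 2.384 3.865
v 4.356 2.054 3.716
v 3.228 1.693 2.614
v 3.309 0.993 3.088
v 3.754 1.056 2.815
v 3.703 1.49 2.523
v 2.922 1.908 2.983
v 3.003 1.207 3.457
v 2.951 1.617 3.782
v 2.901 2.05 3.489
v 2.984 1.386 2.964
v -0.255 2.587 -3.796
v -0.627 1.9 -2.423
v 0.207 3.21 -3.36
v -0.166 2.524 -1.986
v 0.806 1.856 -3.874
v 0.433 1.17 -2.5
v 1.267 2.48 -3.437
v 0.895 1.793 -2.064
v 1.515 -1.702 3.38
v 1.961 -1.518 3.683
v 0.912 -0.514 4.623
v 0.465 -0.698 4.32
v 1.957 -1.369 3.518
v 0.907 -0.365 4.458
v 1.884 -1.271 3.332
v 0.835 -0.267 4.272
v 1.756 -1.238 3.154
v 0.706 -0.234 4.093
v 1.591 -1.276 3.01
v 0.541 -0.272 3.949
v 1.414 -1.379 2.922
v 0.364 -0.374 3.861
v 1.253 -1.53 2.904
v 0.203 -0.526 3.844
v 1.131 -1.709 2.959
v 0.082 -0.704 3.898
v 1.068 -1.886 3.077
v 0.019 -0.882 4.017
v 1.073 -2.035 3.242
v 0.023 -1.031 4.182
v 1.145 -2.133 3.428
v 0.096 -1.129 4.368
v 1.274 -2.166 3.607
v 0.224 -1.162 4.546
v 1.439 -2.128 3.751
v 0.389 -1.124 4.69
v 1.616 -2.026 3.839
v 0.566 -1.021 4.778
v 1.777 -1.874 3.856
v 0.727 -0.87 4.796
v 1.898 -1.696 3.802
v 0.849 -0.691 4.741
v 0.416 -3.98 -0.494
v 0.794 -4.182 -1.035
v 2.402 -3.981 0.013
v 2.024 -3.78 0.554
v 0.753 -3.758 -1.054
v 2.361 -3.557 -0.005
v 0.584 -3.419 -0.859
v 2.191 -3.218 0.19
v 0.35 -3.294 -0.524
v 1.958 -3.093 0.524
v 0.142 -3.432 -0.179
v 1.749 -3.231 0.87
v 0.038 -3.779 0.047
v 1.646 -3.578 1.095
v 0.079 -4.203 0.065
v 1.687 -4.002 1.114
v 0.249 -4.542 -0.13
v 1.856 -4.341 0.919
v 0.482 -4.667 -0.464
v 2.09 -4.466 0.584
v 0.691 -4.529 -0.81
v 2.298 -4.328 0.239
f 1 38 17
f 38 12 41
f 17 41 6
f 38 41 17
f 1 17 13
f 17 6 18
f 13 18 2
f 17 18 13
f 1 13 22
f 13 2 23
f 22 23 8
f 13 23 22
f 1 22 34
f 22 8 37
f 34 37 11
f 22 37 34
f 1 34 38
f 34 11 42
f 38 42 12
f 34 42 38
f 2 18 29
f 18 6 32
f 29 32 10
f 18 32 29
f 6 41 19
f 41 12 40
f 19 40 5
f 41 40 19
f 12 42 39
f 42 11 35
f 39 35 3
f 42 35 39
f 11 37 36
f 37 8 24
f 36 24 7
f 37 24 36
f 8 23 28
f 23 2 25
f 28 25 9
f 23 25 28
f 4 30 16
f 30 10 31
f 16 31 5
f 30 31 16
f 4 16 14
f 16 5 15
f 14 15 3
f 16 15 14
f 4 14 21
f 14 3 20
f 21 20 7
f 14 20 21
f 4 21 26
f 21 7 27
f 26 27 9
f 21 27 26
f 4 26 30
f 26 9 33
f 30 33 10
f 26 33 30
f 5 31 19
f 31 10 32
f 19 32 6
f 31 32 19
f 3 15 39
f 15 5 40
f 39 40 12
f 15 40 39
f 7 20 36
f 20 3 35
f 36 35 11
f 20 35 36
f 9 27 28
f 27 7 24
f 28 24 8
f 27 24 28
f 10 33 29
f 33 9 25
f 29 25 2
f 33 25 29
f 44 46 43
f 47 44 43
f 43 46 45
f 45 47 43
f 44 50 46
f 48 44 47
f 48 50 44
f 46 50 45
f 49 47 45
f 45 50 49
f 49 48 47
f 50 48 49
f 52 51 55
f 52 55 53
f 53 55 56
f 53 56 54
f 55 51 57
f 55 57 56
f 56 57 58
f 56 58 54
f 57 51 59
f 57 59 58
f 58 59 60
f 58 60 54
f 59 51 61
f 59 61 60
f 60 61 62
f 60 62 54
f 61 51 63
f 61 63 62
f 62 63 64
f 62 64 54
f 63 51 65
f 63 65 64
f 64 65 66
f 64 66 54
f 65 51 67
f 65 67 66
f 66 67 68
f 66 68 54
f 67 51 69
f 67 69 68
f 68 69 70
f 68 70 54
f 69 51 71
f 69 71 70
f 70 71 72
f 70 72 54
f 71 51 73
f 71 73 72
f 72 73 74
f 72 74 54
f 73 51 75
f 73 75 74
f 74 75 76
f 74 76 54
f 75 51 77
f 75 77 76
f 76 77 78
f 76 78 54
f 77 51 79
f 77 79 78
f 78 79 80
f 78 80 54
f 79 51 81
f 79 81 80
f 80 81 82
f 80 82 54
f 81 51 83
f 81 83 82
f 82 83 84
f 82 84 54
f 83 51 52
f 83 52 84
f 84 52 53
f 84 53 54
f 86 85 89
f 86 89 87
f 87 89 90
f 87 90 88
f 89 85 91
f 89 91 90
f 90 91 92
f 90 92 88
f 91 85 93
f 91 93 92
f 92 93 94
f 92 94 88
f 93 85 95
f 93 95 94
f 94 95 96
f 94 96 88
f 95 85 97
f 95 97 96
f 96 97 98
f 96 98 88
f 97 85 99
f 97 99 98
f 98 99 100
f 98 100 88
f 99 85 101
f 99 101 100
f 100 101 102
f 100 102 88
f 101 85 103
f 101 103 102
f 102 103 104
f 102 104 88
f 103 85 105
f 103 105 104
f 104 105 106
f 104 106 88
f 105 85 86
f 105 86 106
f 106 86 87
f 106 87 88



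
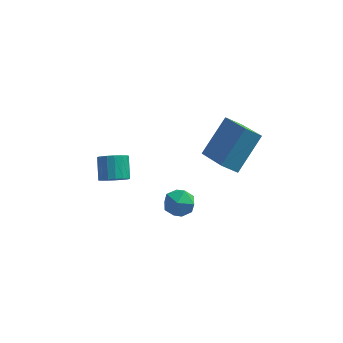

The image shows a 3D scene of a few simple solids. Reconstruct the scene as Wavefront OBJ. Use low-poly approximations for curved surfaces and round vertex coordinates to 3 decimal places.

v 0.617 -3.122 0.264
v 1 -2.496 -0.053
v 1.34 -3.924 -0.447
v 1.723 -3.298 -0.764
v 1.831 -3.485 0.006
v 1.384 -2.989 0.445
v 0.956 -3.431 -0.945
v 0.509 -2.935 -0.506
v 1.209 -2.687 -0.8
v 1.75 -2.72 -0.213
v 0.59 -3.7 -0.287
v 1.131 -3.733 0.3
v -1.917 -1.002 -1.147
v -1.215 -0.897 -1.137
v -1.361 0.008 -0.363
v -2.063 -0.098 -0.373
v -1.323 -0.698 -1.39
v -1.47 0.207 -0.616
v -1.568 -0.568 -1.588
v -1.714 0.336 -0.813
v -1.892 -0.539 -1.684
v -2.039 0.366 -0.91
v -2.222 -0.615 -1.658
v -2.369 0.29 -0.883
v -2.482 -0.78 -1.514
v -2.629 0.125 -0.74
v -2.613 -0.996 -1.287
v -2.76 -0.091 -0.512
v -2.584 -1.213 -1.027
v -2.731 -0.309 -0.253
v -2.402 -1.383 -0.795
v -2.549 -0.478 -0.021
v -2.109 -1.465 -0.644
v -2.256 -0.56 0.131
v -1.772 -1.441 -0.608
v -1.919 -0.536 0.167
v -1.468 -1.316 -0.695
v -1.615 -0.412 0.079
v -1.267 -1.12 -0.887
v -1.414 -0.216 -0.112
v 3.595 -1.907 0.821
v 2.879 -2.056 1.427
v 2.647 -0.402 0.071
v 1.931 -0.551 0.677
v 4.529 -0.609 2.243
v 3.813 -0.758 2.849
v 3.581 0.896 1.493
v 2.865 0.747 2.099
f 1 12 6
f 1 6 2
f 1 2 8
f 1 8 11
f 1 11 12
f 2 6 10
f 6 12 5
f 12 11 3
f 11 8 7
f 8 2 9
f 4 10 5
f 4 5 3
f 4 3 7
f 4 7 9
f 4 9 10
f 5 10 6
f 3 5 12
f 7 3 11
f 9 7 8
f 10 9 2
f 14 13 17
f 14 17 15
f 15 17 18
f 15 18 16
f 17 13 19
f 17 19 18
f 18 19 20
f 18 20 16
f 19 13 21
f 19 21 20
f 20 21 22
f 20 22 16
f 21 13 23
f 21 23 22
f 22 23 24
f 22 24 16
f 23 13 25
f 23 25 24
f 24 25 26
f 24 26 16
f 25 13 27
f 25 27 26
f 26 27 28
f 26 28 16
f 27 13 29
f 27 29 28
f 28 29 30
f 28 30 16
f 29 13 31
f 29 31 30
f 30 31 32
f 30 32 16
f 31 13 33
f 31 33 32
f 32 33 34
f 32 34 16
f 33 13 35
f 33 35 34
f 34 35 36
f 34 36 16
f 35 13 37
f 35 37 36
f 36 37 38
f 36 38 16
f 37 13 39
f 37 39 38
f 38 39 40
f 38 40 16
f 39 13 14
f 39 14 40
f 40 14 15
f 40 15 16
f 42 44 41
f 45 42 41
f 41 44 43
f 43 45 41
f 42 48 44
f 46 42 45
f 46 48 42
f 44 48 43
f 47 45 43
f 43 48 47
f 47 46 45
f 48 46 47



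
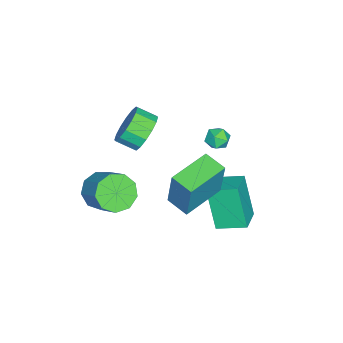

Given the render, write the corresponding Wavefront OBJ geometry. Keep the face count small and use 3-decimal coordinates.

v -3.123 1.707 0.866
v -2.638 1.404 1.156
v -3.802 1.156 1.424
v -3.317 0.853 1.714
v -3.422 1.474 1.832
v -3.003 1.815 1.486
v -3.437 0.745 1.094
v -3.018 1.086 0.748
v -2.832 0.809 1.296
v -2.823 1.26 1.753
v -3.617 1.3 0.827
v -3.608 1.751 1.284
v -0.267 2.494 -0.979
v -0.803 1.873 1.019
v -0.471 3.812 -0.625
v -1.007 3.191 1.374
v 0.987 2.589 -0.614
v 0.451 1.968 1.385
v 0.783 3.907 -0.259
v 0.247 3.286 1.739
v 0.476 1.756 2.336
v 0.812 2.053 4.336
v 0.921 2.726 2.117
v 1.257 3.023 4.117
v 2.263 0.897 2.163
v 2.599 1.194 4.163
v 2.708 1.867 1.944
v 3.044 2.164 3.944
v 1.388 -2.341 0.819
v 2.022 -3.045 0.972
v 2.866 -2.064 1.994
v 2.232 -1.359 1.841
v 2.213 -2.678 0.462
v 3.057 -1.696 1.484
v 2.018 -2.153 0.119
v 2.862 -1.172 1.141
v 1.528 -1.716 0.103
v 2.372 -0.734 1.126
v 0.973 -1.571 0.423
v 1.817 -0.589 1.445
v 0.612 -1.787 0.927
v 1.456 -0.805 1.95
v 0.614 -2.261 1.381
v 1.458 -1.279 2.404
v 0.978 -2.773 1.572
v 1.823 -1.791 2.594
v 1.534 -3.083 1.41
v 2.379 -2.101 2.433
v -2.705 -1.823 1.147
v -1.84 -1.512 1.591
v -1.751 -2.426 2.057
v -2.615 -2.737 1.613
v -2.223 -1.378 1.928
v -2.134 -2.292 2.394
v -2.735 -1.362 2.056
v -2.646 -2.276 2.523
v -3.239 -1.47 1.941
v -3.15 -2.384 2.407
v -3.599 -1.673 1.613
v -3.51 -2.587 2.079
v -3.72 -1.916 1.16
v -3.631 -2.83 1.626
v -3.569 -2.134 0.703
v -3.48 -3.048 1.169
v -3.186 -2.268 0.366
v -3.097 -3.182 0.832
v -2.674 -2.284 0.237
v -2.585 -3.198 0.704
v -2.17 -2.176 0.353
v -2.081 -3.09 0.819
v -1.81 -1.973 0.681
v -1.721 -2.887 1.147
v -1.689 -1.73 1.134
v -1.6 -2.644 1.6
f 1 12 6
f 1 6 2
f 1 2 8
f 1 8 11
f 1 11 12
f 2 6 10
f 6 12 5
f 12 11 3
f 11 8 7
f 8 2 9
f 4 10 5
f 4 5 3
f 4 3 7
f 4 7 9
f 4 9 10
f 5 10 6
f 3 5 12
f 7 3 11
f 9 7 8
f 10 9 2
f 14 16 13
f 17 14 13
f 13 16 15
f 15 17 13
f 14 20 16
f 18 14 17
f 18 20 14
f 16 20 15
f 19 17 15
f 15 20 19
f 19 18 17
f 20 18 19
f 22 24 21
f 25 22 21
f 21 24 23
f 23 25 21
f 22 28 24
f 26 22 25
f 26 28 22
f 24 28 23
f 27 25 23
f 23 28 27
f 27 26 25
f 28 26 27
f 30 29 33
f 30 33 31
f 31 33 34
f 31 34 32
f 33 29 35
f 33 35 34
f 34 35 36
f 34 36 32
f 35 29 37
f 35 37 36
f 36 37 38
f 36 38 32
f 37 29 39
f 37 39 38
f 38 39 40
f 38 40 32
f 39 29 41
f 39 41 40
f 40 41 42
f 40 42 32
f 41 29 43
f 41 43 42
f 42 43 44
f 42 44 32
f 43 29 45
f 43 45 44
f 44 45 46
f 44 46 32
f 45 29 47
f 45 47 46
f 46 47 48
f 46 48 32
f 47 29 30
f 47 30 48
f 48 30 31
f 48 31 32
f 50 49 53
f 50 53 51
f 51 53 54
f 51 54 52
f 53 49 55
f 53 55 54
f 54 55 56
f 54 56 52
f 55 49 57
f 55 57 56
f 56 57 58
f 56 58 52
f 57 49 59
f 57 59 58
f 58 59 60
f 58 60 52
f 59 49 61
f 59 61 60
f 60 61 62
f 60 62 52
f 61 49 63
f 61 63 62
f 62 63 64
f 62 64 52
f 63 49 65
f 63 65 64
f 64 65 66
f 64 66 52
f 65 49 67
f 65 67 66
f 66 67 68
f 66 68 52
f 67 49 69
f 67 69 68
f 68 69 70
f 68 70 52
f 69 49 71
f 69 71 70
f 70 71 72
f 70 72 52
f 71 49 73
f 71 73 72
f 72 73 74
f 72 74 52
f 73 49 50
f 73 50 74
f 74 50 51
f 74 51 52



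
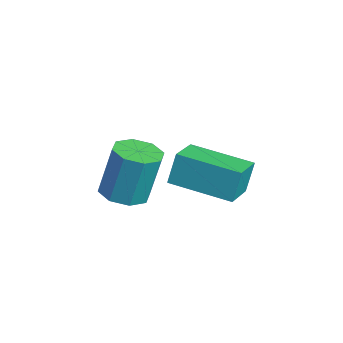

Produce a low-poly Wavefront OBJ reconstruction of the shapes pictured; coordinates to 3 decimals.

v 2.292 1.263 -2.772
v 2.789 1.737 -2.909
v 2.864 2.111 -1.345
v 2.368 1.637 -1.208
v 2.296 1.944 -2.935
v 2.371 2.318 -1.371
v 1.8 1.752 -2.865
v 1.875 2.126 -1.301
v 1.593 1.274 -2.741
v 1.668 1.647 -1.177
v 1.796 0.789 -2.635
v 1.871 1.163 -1.071
v 2.289 0.582 -2.609
v 2.364 0.956 -1.045
v 2.785 0.774 -2.679
v 2.86 1.148 -1.115
v 2.992 1.253 -2.803
v 3.067 1.626 -1.239
v 0.633 3.224 -3.353
v 0.528 3.489 -2.353
v 1.739 4.694 -3.627
v 1.633 4.96 -2.627
v 1.527 2.6 -3.093
v 1.421 2.866 -2.093
v 2.632 4.071 -3.367
v 2.527 4.336 -2.367
f 2 1 5
f 2 5 3
f 3 5 6
f 3 6 4
f 5 1 7
f 5 7 6
f 6 7 8
f 6 8 4
f 7 1 9
f 7 9 8
f 8 9 10
f 8 10 4
f 9 1 11
f 9 11 10
f 10 11 12
f 10 12 4
f 11 1 13
f 11 13 12
f 12 13 14
f 12 14 4
f 13 1 15
f 13 15 14
f 14 15 16
f 14 16 4
f 15 1 17
f 15 17 16
f 16 17 18
f 16 18 4
f 17 1 2
f 17 2 18
f 18 2 3
f 18 3 4
f 20 22 19
f 23 20 19
f 19 22 21
f 21 23 19
f 20 26 22
f 24 20 23
f 24 26 20
f 22 26 21
f 25 23 21
f 21 26 25
f 25 24 23
f 26 24 25



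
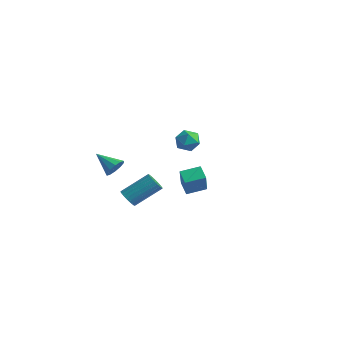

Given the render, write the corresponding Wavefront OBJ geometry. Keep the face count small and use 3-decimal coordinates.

v -1.235 -2.097 -0.848
v -0.862 -2.424 -0.369
v -2.485 -2.383 -0.072
v -0.887 -2.013 -0.258
v -1.045 -1.634 -0.373
v -1.276 -1.432 -0.67
v -1.49 -1.484 -1.035
v -1.607 -1.77 -1.328
v -1.582 -2.181 -1.439
v -1.424 -2.56 -1.324
v -1.193 -2.762 -1.027
v -0.979 -2.71 -0.662
v -1.465 3.561 -5.072
v -0.76 2.768 -3.581
v -2.221 3.871 -4.55
v -1.517 3.077 -3.059
v -0.843 4.623 -4.801
v -0.139 3.829 -3.31
v -1.6 4.932 -4.279
v -0.895 4.139 -2.788
v 3.428 -0.888 2.876
v 4.044 -0.98 3.324
v 3.576 -2.04 2.436
v 4.192 -2.132 2.884
v 3.493 -2.086 3.198
v 3.402 -1.374 3.47
v 4.218 -1.646 2.29
v 4.127 -0.934 2.562
v 4.533 -1.448 2.962
v 4.085 -1.72 3.523
v 3.535 -1.3 2.237
v 3.087 -1.572 2.798
v 1.648 -3.832 -1.459
v 2.145 -4.174 -1.368
v 2.869 -2.83 -0.27
v 2.372 -2.488 -0.361
v 2.208 -4.05 -1.561
v 2.932 -2.707 -0.463
v 2.187 -3.893 -1.739
v 2.91 -2.55 -0.641
v 2.083 -3.727 -1.874
v 2.807 -2.383 -0.776
v 1.913 -3.577 -1.946
v 2.637 -2.233 -0.848
v 1.703 -3.465 -1.943
v 2.426 -2.122 -0.846
v 1.484 -3.41 -1.868
v 2.208 -2.066 -0.77
v 1.291 -3.418 -1.729
v 2.014 -2.075 -0.632
v 1.151 -3.49 -1.55
v 1.875 -2.146 -0.452
v 1.088 -3.613 -1.357
v 1.812 -2.27 -0.259
v 1.11 -3.77 -1.179
v 1.833 -2.427 -0.081
v 1.213 -3.937 -1.044
v 1.937 -2.593 0.054
v 1.383 -4.087 -0.972
v 2.107 -2.743 0.126
v 1.594 -4.198 -0.974
v 2.317 -2.855 0.123
v 1.812 -4.254 -1.05
v 2.536 -2.91 0.048
v 2.006 -4.245 -1.188
v 2.729 -2.902 -0.091
f 2 1 4
f 2 4 3
f 4 1 5
f 4 5 3
f 5 1 6
f 5 6 3
f 6 1 7
f 6 7 3
f 7 1 8
f 7 8 3
f 8 1 9
f 8 9 3
f 9 1 10
f 9 10 3
f 10 1 11
f 10 11 3
f 11 1 12
f 11 12 3
f 12 1 2
f 12 2 3
f 14 16 13
f 17 14 13
f 13 16 15
f 15 17 13
f 14 20 16
f 18 14 17
f 18 20 14
f 16 20 15
f 19 17 15
f 15 20 19
f 19 18 17
f 20 18 19
f 21 32 26
f 21 26 22
f 21 22 28
f 21 28 31
f 21 31 32
f 22 26 30
f 26 32 25
f 32 31 23
f 31 28 27
f 28 22 29
f 24 30 25
f 24 25 23
f 24 23 27
f 24 27 29
f 24 29 30
f 25 30 26
f 23 25 32
f 27 23 31
f 29 27 28
f 30 29 22
f 34 33 37
f 34 37 35
f 35 37 38
f 35 38 36
f 37 33 39
f 37 39 38
f 38 39 40
f 38 40 36
f 39 33 41
f 39 41 40
f 40 41 42
f 40 42 36
f 41 33 43
f 41 43 42
f 42 43 44
f 42 44 36
f 43 33 45
f 43 45 44
f 44 45 46
f 44 46 36
f 45 33 47
f 45 47 46
f 46 47 48
f 46 48 36
f 47 33 49
f 47 49 48
f 48 49 50
f 48 50 36
f 49 33 51
f 49 51 50
f 50 51 52
f 50 52 36
f 51 33 53
f 51 53 52
f 52 53 54
f 52 54 36
f 53 33 55
f 53 55 54
f 54 55 56
f 54 56 36
f 55 33 57
f 55 57 56
f 56 57 58
f 56 58 36
f 57 33 59
f 57 59 58
f 58 59 60
f 58 60 36
f 59 33 61
f 59 61 60
f 60 61 62
f 60 62 36
f 61 33 63
f 61 63 62
f 62 63 64
f 62 64 36
f 63 33 65
f 63 65 64
f 64 65 66
f 64 66 36
f 65 33 34
f 65 34 66
f 66 34 35
f 66 35 36



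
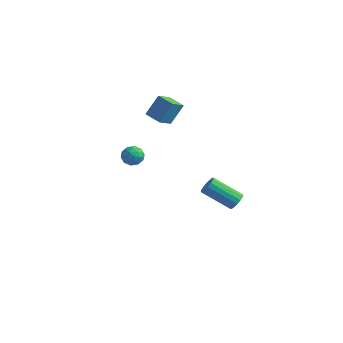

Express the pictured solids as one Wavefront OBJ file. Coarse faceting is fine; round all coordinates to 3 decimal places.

v 0.286 1.797 2.92
v 0.29 0.751 3.567
v 0.618 2.556 4.145
v 0.622 1.51 4.793
v 1.358 1.67 2.707
v 1.362 0.624 3.355
v 1.69 2.429 3.933
v 1.694 1.383 4.58
v 2.272 -2.483 2.167
v 2.679 -2.572 2.709
v 1.441 -2.968 2.711
v 1.848 -3.057 3.253
v 1.646 -2.428 3.077
v 2.16 -2.128 2.741
v 1.96 -3.412 2.679
v 2.474 -3.112 2.343
v 2.486 -3.146 3.025
v 2.292 -2.538 3.271
v 1.828 -3.002 2.149
v 1.634 -2.394 2.395
v 2.549 -2.485 2.39
v 1.571 -3.055 3.03
v 1.453 -2.686 2.927
v 1.692 -2.738 3.245
v 2.243 -2.224 2.409
v 2.483 -2.277 2.727
v 1.876 -2.192 2.944
v 1.637 -3.263 2.693
v 1.877 -3.316 3.011
v 2.428 -2.802 2.175
v 2.667 -2.854 2.493
v 2.244 -3.348 2.476
v 2.674 -2.875 2.894
v 2.186 -3.16 3.215
v 2.252 -3.368 2.877
v 2.554 -3.192 2.68
v 2.561 -2.518 3.039
v 2.072 -2.803 3.359
v 1.954 -2.433 3.256
v 2.255 -2.257 3.058
v 2.447 -2.855 3.225
v 2.048 -2.737 2.061
v 1.559 -3.022 2.381
v 1.865 -3.283 2.362
v 2.166 -3.107 2.164
v 1.934 -2.38 2.205
v 1.446 -2.665 2.526
v 1.566 -2.348 2.74
v 1.868 -2.172 2.543
v 1.673 -2.685 2.195
v 4.299 4.023 -4.005
v 4.705 3.798 -3.578
v 3.106 3.131 -2.409
v 2.701 3.357 -2.835
v 4.646 4.105 -3.485
v 3.047 3.438 -2.315
v 4.494 4.39 -3.53
v 2.895 3.723 -2.361
v 4.29 4.576 -3.703
v 2.691 3.91 -2.534
v 4.088 4.615 -3.956
v 2.489 3.948 -2.787
v 3.943 4.495 -4.223
v 2.344 3.828 -3.054
v 3.894 4.249 -4.431
v 2.295 3.582 -3.262
v 3.953 3.942 -4.525
v 2.354 3.275 -3.355
v 4.105 3.657 -4.479
v 2.506 2.99 -3.31
v 4.309 3.47 -4.306
v 2.71 2.804 -3.137
v 4.511 3.432 -4.053
v 2.912 2.765 -2.884
v 4.656 3.552 -3.786
v 3.057 2.885 -2.617
f 2 4 1
f 5 2 1
f 1 4 3
f 3 5 1
f 2 8 4
f 6 2 5
f 6 8 2
f 4 8 3
f 7 5 3
f 3 8 7
f 7 6 5
f 8 6 7
f 9 46 25
f 46 20 49
f 25 49 14
f 46 49 25
f 9 25 21
f 25 14 26
f 21 26 10
f 25 26 21
f 9 21 30
f 21 10 31
f 30 31 16
f 21 31 30
f 9 30 42
f 30 16 45
f 42 45 19
f 30 45 42
f 9 42 46
f 42 19 50
f 46 50 20
f 42 50 46
f 10 26 37
f 26 14 40
f 37 40 18
f 26 40 37
f 14 49 27
f 49 20 48
f 27 48 13
f 49 48 27
f 20 50 47
f 50 19 43
f 47 43 11
f 50 43 47
f 19 45 44
f 45 16 32
f 44 32 15
f 45 32 44
f 16 31 36
f 31 10 33
f 36 33 17
f 31 33 36
f 12 38 24
f 38 18 39
f 24 39 13
f 38 39 24
f 12 24 22
f 24 13 23
f 22 23 11
f 24 23 22
f 12 22 29
f 22 11 28
f 29 28 15
f 22 28 29
f 12 29 34
f 29 15 35
f 34 35 17
f 29 35 34
f 12 34 38
f 34 17 41
f 38 41 18
f 34 41 38
f 13 39 27
f 39 18 40
f 27 40 14
f 39 40 27
f 11 23 47
f 23 13 48
f 47 48 20
f 23 48 47
f 15 28 44
f 28 11 43
f 44 43 19
f 28 43 44
f 17 35 36
f 35 15 32
f 36 32 16
f 35 32 36
f 18 41 37
f 41 17 33
f 37 33 10
f 41 33 37
f 52 51 55
f 52 55 53
f 53 55 56
f 53 56 54
f 55 51 57
f 55 57 56
f 56 57 58
f 56 58 54
f 57 51 59
f 57 59 58
f 58 59 60
f 58 60 54
f 59 51 61
f 59 61 60
f 60 61 62
f 60 62 54
f 61 51 63
f 61 63 62
f 62 63 64
f 62 64 54
f 63 51 65
f 63 65 64
f 64 65 66
f 64 66 54
f 65 51 67
f 65 67 66
f 66 67 68
f 66 68 54
f 67 51 69
f 67 69 68
f 68 69 70
f 68 70 54
f 69 51 71
f 69 71 70
f 70 71 72
f 70 72 54
f 71 51 73
f 71 73 72
f 72 73 74
f 72 74 54
f 73 51 75
f 73 75 74
f 74 75 76
f 74 76 54
f 75 51 52
f 75 52 76
f 76 52 53
f 76 53 54



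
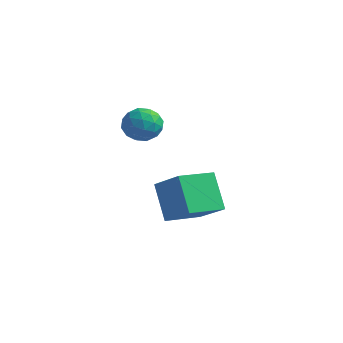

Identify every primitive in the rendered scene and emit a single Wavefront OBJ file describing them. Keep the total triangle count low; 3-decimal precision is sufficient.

v 0.721 1.4 -1.868
v 2.362 1.111 -0.709
v 1.274 3.275 -2.184
v 2.915 2.986 -1.024
v 1.845 0.774 -3.616
v 3.486 0.485 -2.456
v 2.398 2.649 -3.931
v 4.039 2.36 -2.772
v 1.085 0.538 3.325
v 1.916 0.611 2.775
v 0.644 -0.771 2.485
v 1.475 -0.698 1.935
v 1.535 -0.955 2.898
v 1.807 -0.146 3.418
v 0.753 -0.014 1.842
v 1.025 0.795 2.362
v 1.71 0.27 1.859
v 2.194 -0.312 2.511
v 0.366 0.152 2.749
v 0.85 -0.43 3.401
v 1.539 0.689 3.124
v 1.021 -0.849 2.136
v 1.056 -1 2.703
v 1.544 -0.957 2.379
v 1.475 0.244 3.501
v 1.964 0.287 3.178
v 1.74 -0.633 3.251
v 0.596 -0.447 2.082
v 1.085 -0.404 1.759
v 1.016 0.797 2.881
v 1.504 0.84 2.557
v 0.82 0.473 2.009
v 1.907 0.532 2.262
v 1.648 -0.237 1.768
v 1.223 0.165 1.714
v 1.383 0.64 2.019
v 2.191 0.19 2.646
v 1.932 -0.579 2.152
v 1.967 -0.73 2.718
v 2.127 -0.255 3.023
v 2.07 -0.01 2.107
v 0.628 0.419 3.108
v 0.369 -0.35 2.614
v 0.433 0.095 2.237
v 0.593 0.57 2.542
v 0.912 0.077 3.492
v 0.653 -0.692 2.998
v 1.177 -0.8 3.241
v 1.337 -0.325 3.546
v 0.49 -0.15 3.153
f 2 4 1
f 5 2 1
f 1 4 3
f 3 5 1
f 2 8 4
f 6 2 5
f 6 8 2
f 4 8 3
f 7 5 3
f 3 8 7
f 7 6 5
f 8 6 7
f 9 46 25
f 46 20 49
f 25 49 14
f 46 49 25
f 9 25 21
f 25 14 26
f 21 26 10
f 25 26 21
f 9 21 30
f 21 10 31
f 30 31 16
f 21 31 30
f 9 30 42
f 30 16 45
f 42 45 19
f 30 45 42
f 9 42 46
f 42 19 50
f 46 50 20
f 42 50 46
f 10 26 37
f 26 14 40
f 37 40 18
f 26 40 37
f 14 49 27
f 49 20 48
f 27 48 13
f 49 48 27
f 20 50 47
f 50 19 43
f 47 43 11
f 50 43 47
f 19 45 44
f 45 16 32
f 44 32 15
f 45 32 44
f 16 31 36
f 31 10 33
f 36 33 17
f 31 33 36
f 12 38 24
f 38 18 39
f 24 39 13
f 38 39 24
f 12 24 22
f 24 13 23
f 22 23 11
f 24 23 22
f 12 22 29
f 22 11 28
f 29 28 15
f 22 28 29
f 12 29 34
f 29 15 35
f 34 35 17
f 29 35 34
f 12 34 38
f 34 17 41
f 38 41 18
f 34 41 38
f 13 39 27
f 39 18 40
f 27 40 14
f 39 40 27
f 11 23 47
f 23 13 48
f 47 48 20
f 23 48 47
f 15 28 44
f 28 11 43
f 44 43 19
f 28 43 44
f 17 35 36
f 35 15 32
f 36 32 16
f 35 32 36
f 18 41 37
f 41 17 33
f 37 33 10
f 41 33 37



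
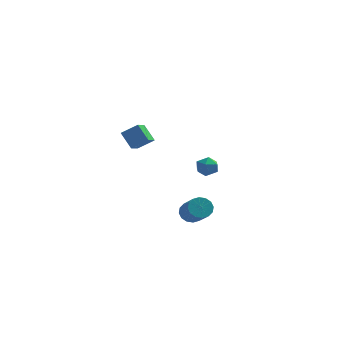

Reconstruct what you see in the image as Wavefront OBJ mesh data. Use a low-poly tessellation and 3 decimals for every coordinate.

v 2.491 4.468 -1.274
v 3.151 4.436 -1.329
v 2.409 3.484 -1.691
v 3.069 3.452 -1.746
v 2.785 3.445 -1.147
v 2.836 4.053 -0.889
v 2.724 3.867 -2.131
v 2.775 4.475 -1.873
v 3.294 4.065 -1.858
v 3.332 3.804 -1.251
v 2.228 4.116 -1.769
v 2.266 3.855 -1.162
v 0.283 -2.12 2.981
v 0.169 -2.867 3.274
v 1.064 -2.024 3.531
v 0.95 -2.77 3.824
v 0.87 -2.51 2.216
v 0.756 -3.256 2.509
v 1.651 -2.413 2.766
v 1.537 -3.16 3.059
v 2.504 1.645 -3.686
v 3.065 1.97 -3.726
v 3.758 0.88 -2.833
v 3.196 0.555 -2.794
v 2.912 2.095 -3.454
v 3.604 1.004 -2.561
v 2.648 2.099 -3.244
v 3.341 1.009 -2.352
v 2.347 1.982 -3.153
v 3.039 0.892 -2.261
v 2.087 1.774 -3.204
v 2.78 0.684 -2.312
v 1.939 1.532 -3.385
v 2.631 0.442 -2.493
v 1.942 1.32 -3.647
v 2.635 0.23 -2.754
v 2.096 1.196 -3.919
v 2.788 0.105 -3.026
v 2.359 1.191 -4.128
v 3.052 0.101 -3.236
v 2.661 1.308 -4.219
v 3.353 0.218 -3.327
v 2.92 1.516 -4.168
v 3.613 0.426 -3.276
v 3.069 1.758 -3.987
v 3.761 0.668 -3.095
f 1 12 6
f 1 6 2
f 1 2 8
f 1 8 11
f 1 11 12
f 2 6 10
f 6 12 5
f 12 11 3
f 11 8 7
f 8 2 9
f 4 10 5
f 4 5 3
f 4 3 7
f 4 7 9
f 4 9 10
f 5 10 6
f 3 5 12
f 7 3 11
f 9 7 8
f 10 9 2
f 14 16 13
f 17 14 13
f 13 16 15
f 15 17 13
f 14 20 16
f 18 14 17
f 18 20 14
f 16 20 15
f 19 17 15
f 15 20 19
f 19 18 17
f 20 18 19
f 22 21 25
f 22 25 23
f 23 25 26
f 23 26 24
f 25 21 27
f 25 27 26
f 26 27 28
f 26 28 24
f 27 21 29
f 27 29 28
f 28 29 30
f 28 30 24
f 29 21 31
f 29 31 30
f 30 31 32
f 30 32 24
f 31 21 33
f 31 33 32
f 32 33 34
f 32 34 24
f 33 21 35
f 33 35 34
f 34 35 36
f 34 36 24
f 35 21 37
f 35 37 36
f 36 37 38
f 36 38 24
f 37 21 39
f 37 39 38
f 38 39 40
f 38 40 24
f 39 21 41
f 39 41 40
f 40 41 42
f 40 42 24
f 41 21 43
f 41 43 42
f 42 43 44
f 42 44 24
f 43 21 45
f 43 45 44
f 44 45 46
f 44 46 24
f 45 21 22
f 45 22 46
f 46 22 23
f 46 23 24



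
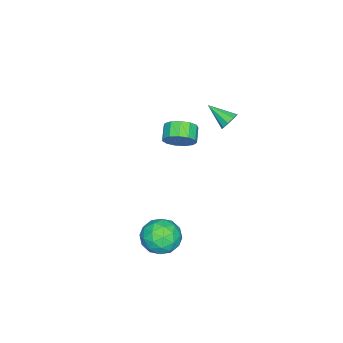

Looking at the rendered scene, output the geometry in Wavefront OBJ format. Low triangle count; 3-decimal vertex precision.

v -3.45 -2.294 -0.29
v -2.967 -3.01 0.056
v -3.787 -3.321 0.556
v -4.27 -2.606 0.21
v -2.91 -2.615 0.396
v -3.73 -2.927 0.896
v -3.024 -2.118 0.518
v -3.844 -2.43 1.018
v -3.274 -1.677 0.383
v -4.094 -1.989 0.884
v -3.579 -1.432 0.035
v -4.399 -1.744 0.535
v -3.844 -1.461 -0.416
v -4.664 -1.773 0.084
v -3.983 -1.754 -0.828
v -4.803 -2.066 -0.327
v -3.953 -2.219 -1.068
v -4.774 -2.53 -0.568
v -3.764 -2.707 -1.062
v -4.584 -3.019 -0.562
v -3.475 -3.064 -0.811
v -4.295 -3.376 -0.31
v -3.177 -3.177 -0.394
v -3.998 -3.489 0.106
v 2.199 0.604 -2.506
v 3.322 0.495 -2.637
v 2.078 -1.175 -2.063
v 3.201 -1.284 -2.194
v 2.786 -0.678 -1.328
v 2.861 0.422 -1.601
v 2.539 -1.102 -3.099
v 2.614 -0.002 -3.372
v 3.532 -0.559 -3.003
v 3.685 -0.297 -1.908
v 1.715 -0.383 -2.792
v 1.868 -0.121 -1.697
v 2.772 0.706 -2.61
v 2.628 -1.386 -2.09
v 2.385 -1.029 -1.581
v 3.045 -1.094 -1.657
v 2.5 0.663 -2.002
v 3.16 0.598 -2.078
v 2.845 -0.091 -1.309
v 2.24 -1.278 -2.622
v 2.9 -1.343 -2.698
v 2.355 0.414 -3.043
v 3.015 0.349 -3.119
v 2.555 -0.589 -3.391
v 3.555 0.022 -2.902
v 3.483 -1.024 -2.642
v 3.094 -0.917 -3.174
v 3.139 -0.27 -3.334
v 3.644 0.176 -2.259
v 3.573 -0.87 -1.999
v 3.329 -0.514 -1.49
v 3.373 0.133 -1.65
v 3.768 -0.444 -2.474
v 1.827 0.19 -2.701
v 1.756 -0.856 -2.441
v 2.027 -0.813 -3.05
v 2.071 -0.166 -3.21
v 1.917 0.344 -2.058
v 1.845 -0.702 -1.798
v 2.261 -0.41 -1.366
v 2.306 0.237 -1.526
v 1.632 -0.236 -2.226
v -2.366 1.074 3.42
v -1.857 1.19 3.736
v -2.514 -0.234 4.14
v -2.189 1.34 3.939
v -2.604 1.365 3.9
v -2.907 1.254 3.636
v -2.958 1.058 3.271
v -2.731 0.87 2.975
v -2.334 0.777 2.888
v -1.952 0.823 3.049
v -1.764 0.986 3.384
f 2 1 5
f 2 5 3
f 3 5 6
f 3 6 4
f 5 1 7
f 5 7 6
f 6 7 8
f 6 8 4
f 7 1 9
f 7 9 8
f 8 9 10
f 8 10 4
f 9 1 11
f 9 11 10
f 10 11 12
f 10 12 4
f 11 1 13
f 11 13 12
f 12 13 14
f 12 14 4
f 13 1 15
f 13 15 14
f 14 15 16
f 14 16 4
f 15 1 17
f 15 17 16
f 16 17 18
f 16 18 4
f 17 1 19
f 17 19 18
f 18 19 20
f 18 20 4
f 19 1 21
f 19 21 20
f 20 21 22
f 20 22 4
f 21 1 23
f 21 23 22
f 22 23 24
f 22 24 4
f 23 1 2
f 23 2 24
f 24 2 3
f 24 3 4
f 25 62 41
f 62 36 65
f 41 65 30
f 62 65 41
f 25 41 37
f 41 30 42
f 37 42 26
f 41 42 37
f 25 37 46
f 37 26 47
f 46 47 32
f 37 47 46
f 25 46 58
f 46 32 61
f 58 61 35
f 46 61 58
f 25 58 62
f 58 35 66
f 62 66 36
f 58 66 62
f 26 42 53
f 42 30 56
f 53 56 34
f 42 56 53
f 30 65 43
f 65 36 64
f 43 64 29
f 65 64 43
f 36 66 63
f 66 35 59
f 63 59 27
f 66 59 63
f 35 61 60
f 61 32 48
f 60 48 31
f 61 48 60
f 32 47 52
f 47 26 49
f 52 49 33
f 47 49 52
f 28 54 40
f 54 34 55
f 40 55 29
f 54 55 40
f 28 40 38
f 40 29 39
f 38 39 27
f 40 39 38
f 28 38 45
f 38 27 44
f 45 44 31
f 38 44 45
f 28 45 50
f 45 31 51
f 50 51 33
f 45 51 50
f 28 50 54
f 50 33 57
f 54 57 34
f 50 57 54
f 29 55 43
f 55 34 56
f 43 56 30
f 55 56 43
f 27 39 63
f 39 29 64
f 63 64 36
f 39 64 63
f 31 44 60
f 44 27 59
f 60 59 35
f 44 59 60
f 33 51 52
f 51 31 48
f 52 48 32
f 51 48 52
f 34 57 53
f 57 33 49
f 53 49 26
f 57 49 53
f 68 67 70
f 68 70 69
f 70 67 71
f 70 71 69
f 71 67 72
f 71 72 69
f 72 67 73
f 72 73 69
f 73 67 74
f 73 74 69
f 74 67 75
f 74 75 69
f 75 67 76
f 75 76 69
f 76 67 77
f 76 77 69
f 77 67 68
f 77 68 69



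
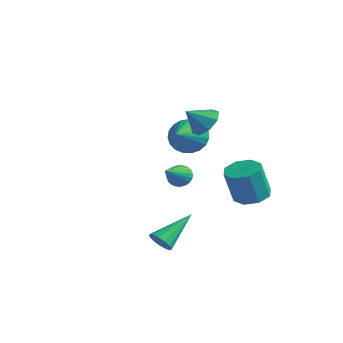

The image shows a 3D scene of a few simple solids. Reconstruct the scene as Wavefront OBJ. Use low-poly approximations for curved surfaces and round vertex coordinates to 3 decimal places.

v 2.616 2.707 -1.992
v 3.514 2.948 -1.855
v 3.382 2.395 -0.011
v 2.484 2.153 -0.148
v 3.06 3.491 -1.725
v 2.928 2.938 0.119
v 2.346 3.574 -1.751
v 2.214 3.021 0.093
v 1.79 3.149 -1.919
v 1.658 2.596 -0.074
v 1.718 2.465 -2.129
v 1.586 1.912 -0.285
v 2.172 1.922 -2.259
v 2.04 1.369 -0.415
v 2.886 1.839 -2.233
v 2.754 1.286 -0.389
v 3.442 2.264 -2.066
v 3.31 1.711 -0.221
v -2.388 3.537 0.064
v -1.886 4.136 0.795
v -1.732 2.023 0.856
v -2.281 4.066 0.988
v -2.694 3.905 1.021
v -3.055 3.679 0.889
v -3.3 3.43 0.614
v -3.387 3.198 0.244
v -3.301 3.026 -0.157
v -3.058 2.941 -0.52
v -2.699 2.96 -0.782
v -2.286 3.079 -0.897
v -1.89 3.276 -0.847
v -1.581 3.519 -0.638
v -1.411 3.765 -0.309
v -1.41 3.971 0.085
v -1.578 4.103 0.476
v 2.627 -3.312 -2.908
v 2.954 -3.024 -3.404
v 2.753 -1.468 -1.752
v 2.592 -2.96 -3.465
v 2.242 -3.009 -3.35
v 2.014 -3.154 -3.094
v 1.981 -3.349 -2.779
v 2.153 -3.532 -2.505
v 2.475 -3.646 -2.359
v 2.846 -3.653 -2.387
v 3.147 -3.553 -2.581
v 3.283 -3.376 -2.878
v 3.211 -3.178 -3.185
v 0.311 1.95 2.283
v 0.73 2.386 2.976
v -0.171 1.09 3.117
v 0.082 2.633 2.855
v -0.433 2.479 2.4
v -0.512 2.015 1.876
v -0.109 1.513 1.591
v 0.539 1.266 1.711
v 1.054 1.42 2.166
v 1.133 1.884 2.69
v 1.001 -0.461 -0.221
v 1.591 -0.39 -0.458
v 1.599 -1.999 0.801
v 1.604 -0.249 -0.253
v 1.525 -0.14 -0.043
v 1.367 -0.079 0.141
v 1.153 -0.077 0.269
v 0.915 -0.134 0.323
v 0.691 -0.24 0.294
v 0.514 -0.38 0.187
v 0.411 -0.532 0.017
v 0.399 -0.674 -0.188
v 0.477 -0.783 -0.398
v 0.636 -0.843 -0.582
v 0.85 -0.845 -0.71
v 1.087 -0.788 -0.764
v 1.311 -0.682 -0.735
v 1.488 -0.542 -0.628
f 2 1 5
f 2 5 3
f 3 5 6
f 3 6 4
f 5 1 7
f 5 7 6
f 6 7 8
f 6 8 4
f 7 1 9
f 7 9 8
f 8 9 10
f 8 10 4
f 9 1 11
f 9 11 10
f 10 11 12
f 10 12 4
f 11 1 13
f 11 13 12
f 12 13 14
f 12 14 4
f 13 1 15
f 13 15 14
f 14 15 16
f 14 16 4
f 15 1 17
f 15 17 16
f 16 17 18
f 16 18 4
f 17 1 2
f 17 2 18
f 18 2 3
f 18 3 4
f 20 19 22
f 20 22 21
f 22 19 23
f 22 23 21
f 23 19 24
f 23 24 21
f 24 19 25
f 24 25 21
f 25 19 26
f 25 26 21
f 26 19 27
f 26 27 21
f 27 19 28
f 27 28 21
f 28 19 29
f 28 29 21
f 29 19 30
f 29 30 21
f 30 19 31
f 30 31 21
f 31 19 32
f 31 32 21
f 32 19 33
f 32 33 21
f 33 19 34
f 33 34 21
f 34 19 35
f 34 35 21
f 35 19 20
f 35 20 21
f 37 36 39
f 37 39 38
f 39 36 40
f 39 40 38
f 40 36 41
f 40 41 38
f 41 36 42
f 41 42 38
f 42 36 43
f 42 43 38
f 43 36 44
f 43 44 38
f 44 36 45
f 44 45 38
f 45 36 46
f 45 46 38
f 46 36 47
f 46 47 38
f 47 36 48
f 47 48 38
f 48 36 37
f 48 37 38
f 50 49 52
f 50 52 51
f 52 49 53
f 52 53 51
f 53 49 54
f 53 54 51
f 54 49 55
f 54 55 51
f 55 49 56
f 55 56 51
f 56 49 57
f 56 57 51
f 57 49 58
f 57 58 51
f 58 49 50
f 58 50 51
f 60 59 62
f 60 62 61
f 62 59 63
f 62 63 61
f 63 59 64
f 63 64 61
f 64 59 65
f 64 65 61
f 65 59 66
f 65 66 61
f 66 59 67
f 66 67 61
f 67 59 68
f 67 68 61
f 68 59 69
f 68 69 61
f 69 59 70
f 69 70 61
f 70 59 71
f 70 71 61
f 71 59 72
f 71 72 61
f 72 59 73
f 72 73 61
f 73 59 74
f 73 74 61
f 74 59 75
f 74 75 61
f 75 59 76
f 75 76 61
f 76 59 60
f 76 60 61

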